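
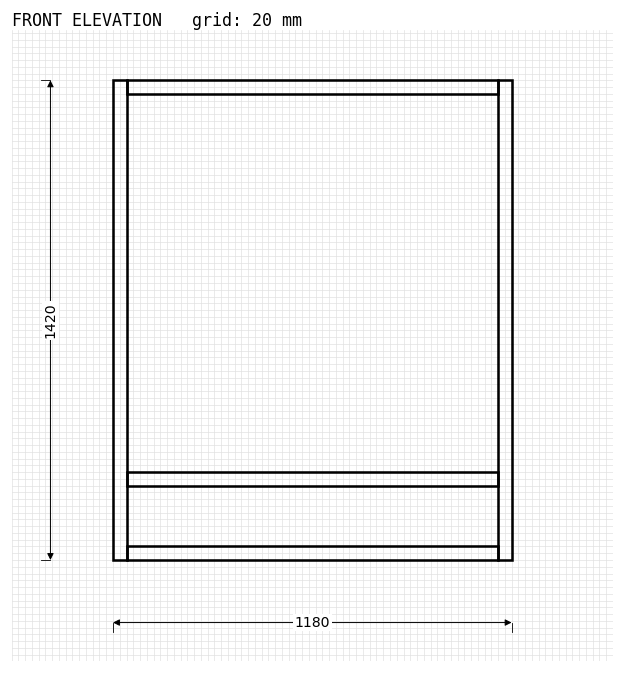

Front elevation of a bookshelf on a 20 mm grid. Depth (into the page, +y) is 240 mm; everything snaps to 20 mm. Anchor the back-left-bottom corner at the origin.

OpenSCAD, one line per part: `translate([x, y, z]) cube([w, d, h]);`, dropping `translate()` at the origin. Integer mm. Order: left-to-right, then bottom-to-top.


cube([40, 240, 1420]);
translate([40, 0, 0]) cube([1100, 240, 40]);
translate([40, 0, 220]) cube([1100, 240, 40]);
translate([40, 0, 1380]) cube([1100, 240, 40]);
translate([1140, 0, 0]) cube([40, 240, 1420]);


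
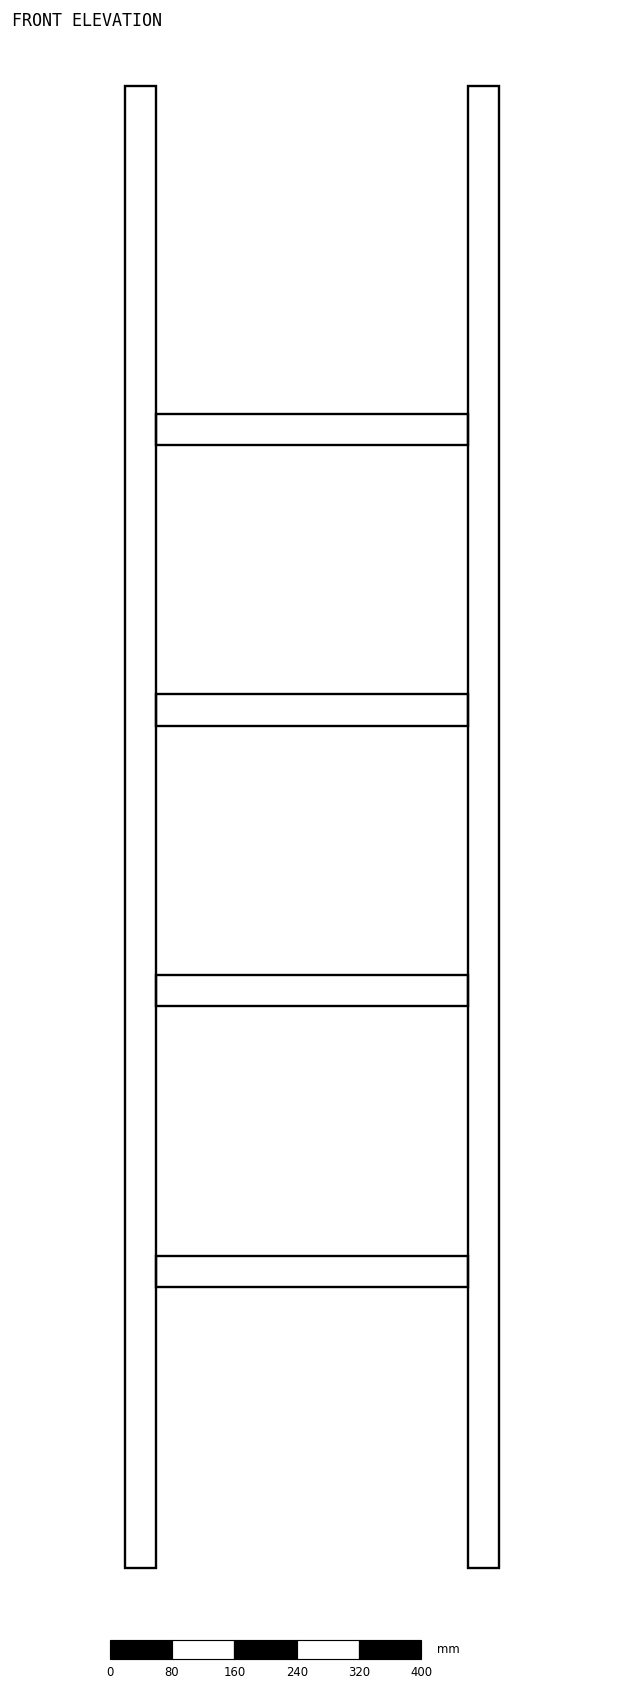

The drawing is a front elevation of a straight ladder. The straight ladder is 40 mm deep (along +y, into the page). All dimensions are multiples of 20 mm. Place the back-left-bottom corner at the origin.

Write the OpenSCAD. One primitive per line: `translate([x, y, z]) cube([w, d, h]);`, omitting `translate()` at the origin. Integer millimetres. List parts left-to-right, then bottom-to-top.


cube([40, 40, 1900]);
translate([40, 0, 360]) cube([400, 40, 40]);
translate([40, 0, 720]) cube([400, 40, 40]);
translate([40, 0, 1080]) cube([400, 40, 40]);
translate([40, 0, 1440]) cube([400, 40, 40]);
translate([440, 0, 0]) cube([40, 40, 1900]);


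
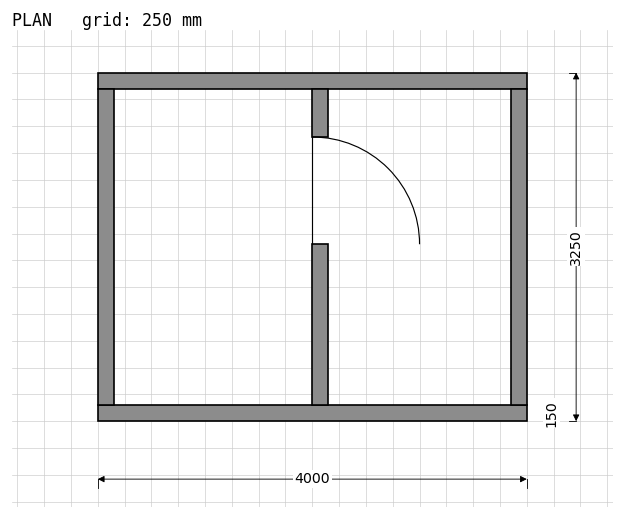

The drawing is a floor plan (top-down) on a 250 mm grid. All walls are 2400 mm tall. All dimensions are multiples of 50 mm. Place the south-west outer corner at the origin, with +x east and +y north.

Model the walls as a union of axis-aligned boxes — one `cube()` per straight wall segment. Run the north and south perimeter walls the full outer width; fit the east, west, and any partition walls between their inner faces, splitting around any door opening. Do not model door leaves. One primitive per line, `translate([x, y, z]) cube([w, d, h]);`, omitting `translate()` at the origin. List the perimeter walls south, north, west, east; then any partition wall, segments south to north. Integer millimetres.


cube([4000, 150, 2400]);
translate([0, 3100, 0]) cube([4000, 150, 2400]);
translate([0, 150, 0]) cube([150, 2950, 2400]);
translate([3850, 150, 0]) cube([150, 2950, 2400]);
translate([2000, 150, 0]) cube([150, 1500, 2400]);
translate([2000, 2650, 0]) cube([150, 450, 2400]);


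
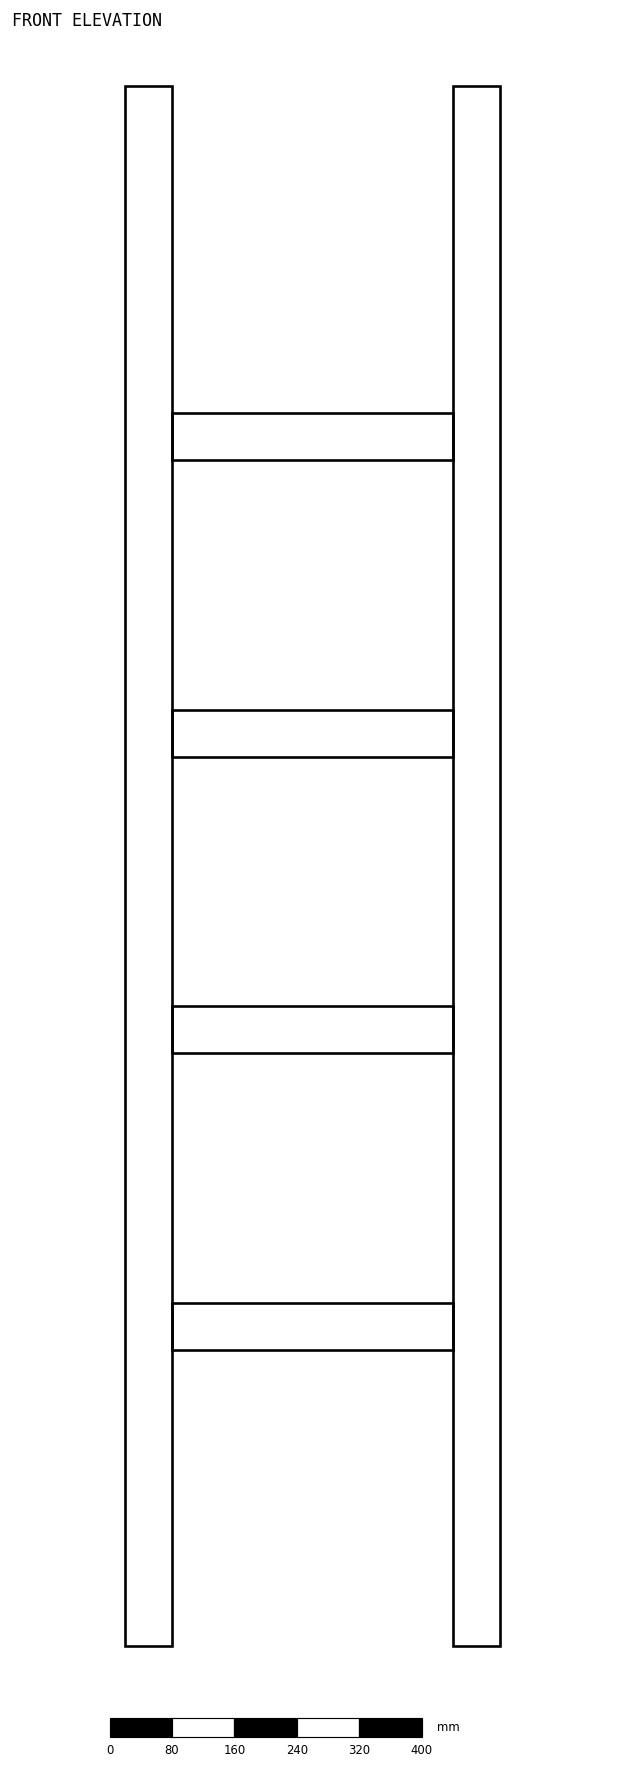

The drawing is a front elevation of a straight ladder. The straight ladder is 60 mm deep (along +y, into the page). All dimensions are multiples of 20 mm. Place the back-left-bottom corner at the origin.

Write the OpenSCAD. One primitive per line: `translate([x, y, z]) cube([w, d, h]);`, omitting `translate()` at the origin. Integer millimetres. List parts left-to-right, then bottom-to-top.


cube([60, 60, 2000]);
translate([60, 0, 380]) cube([360, 60, 60]);
translate([60, 0, 760]) cube([360, 60, 60]);
translate([60, 0, 1140]) cube([360, 60, 60]);
translate([60, 0, 1520]) cube([360, 60, 60]);
translate([420, 0, 0]) cube([60, 60, 2000]);


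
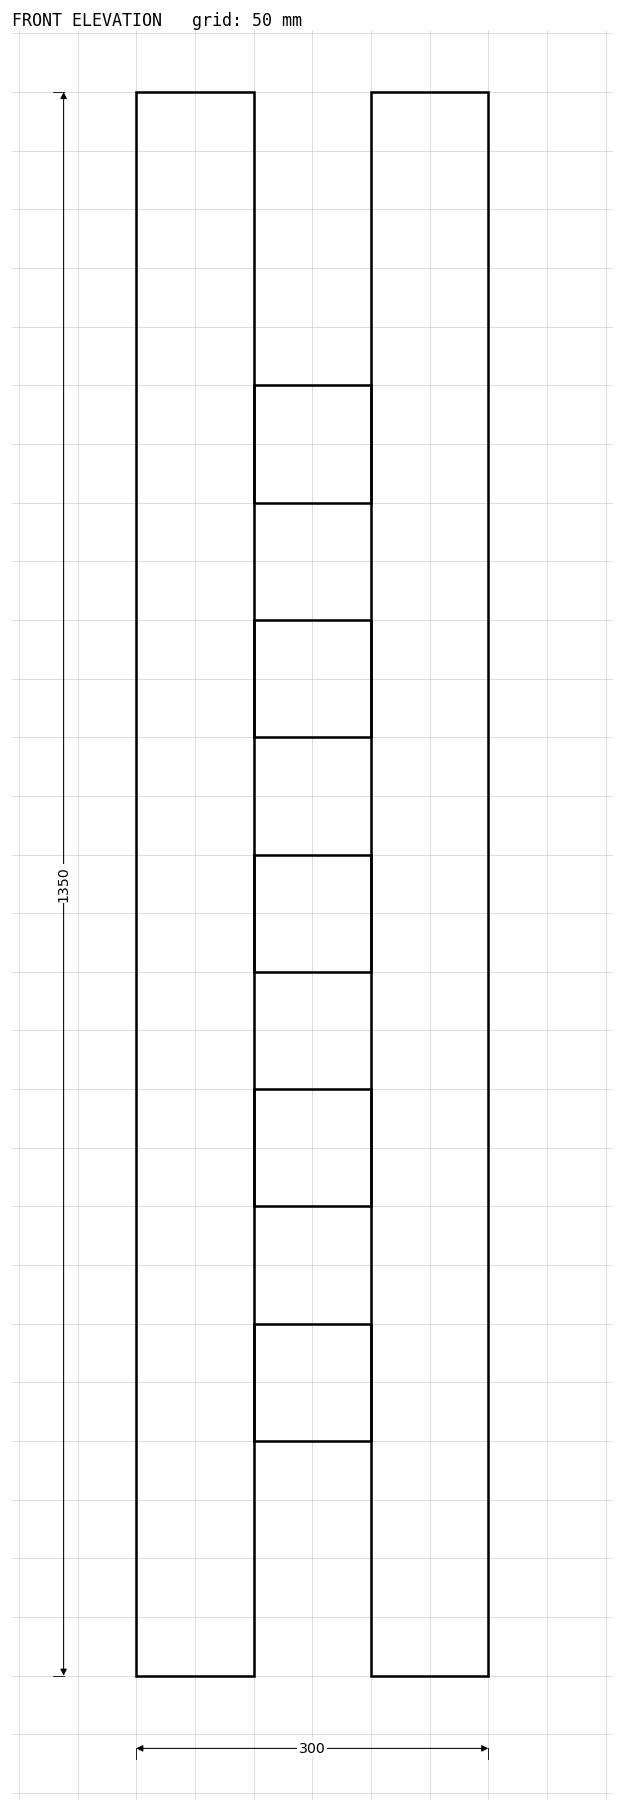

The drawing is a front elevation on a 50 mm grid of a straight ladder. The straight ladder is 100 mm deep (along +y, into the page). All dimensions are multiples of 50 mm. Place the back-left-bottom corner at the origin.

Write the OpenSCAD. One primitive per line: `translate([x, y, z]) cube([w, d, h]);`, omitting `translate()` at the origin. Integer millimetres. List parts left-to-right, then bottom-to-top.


cube([100, 100, 1350]);
translate([100, 0, 200]) cube([100, 100, 100]);
translate([100, 0, 400]) cube([100, 100, 100]);
translate([100, 0, 600]) cube([100, 100, 100]);
translate([100, 0, 800]) cube([100, 100, 100]);
translate([100, 0, 1000]) cube([100, 100, 100]);
translate([200, 0, 0]) cube([100, 100, 1350]);


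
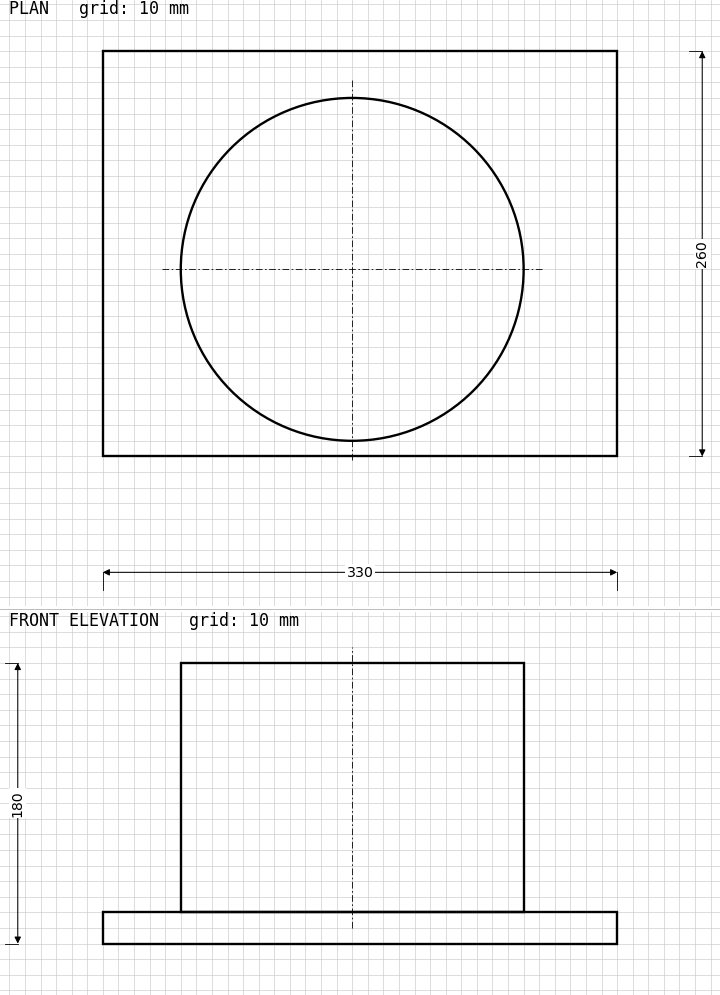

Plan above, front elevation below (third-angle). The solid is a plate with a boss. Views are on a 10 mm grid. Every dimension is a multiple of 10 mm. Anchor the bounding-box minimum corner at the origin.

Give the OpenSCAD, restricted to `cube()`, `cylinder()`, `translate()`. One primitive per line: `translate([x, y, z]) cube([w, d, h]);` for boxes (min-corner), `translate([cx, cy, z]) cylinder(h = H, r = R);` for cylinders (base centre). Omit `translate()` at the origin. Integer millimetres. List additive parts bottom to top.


cube([330, 260, 20]);
translate([160, 120, 20]) cylinder(h = 160, r = 110);


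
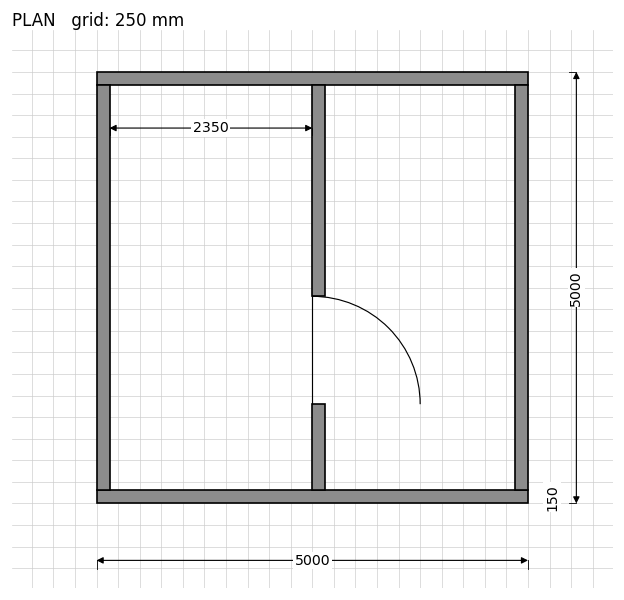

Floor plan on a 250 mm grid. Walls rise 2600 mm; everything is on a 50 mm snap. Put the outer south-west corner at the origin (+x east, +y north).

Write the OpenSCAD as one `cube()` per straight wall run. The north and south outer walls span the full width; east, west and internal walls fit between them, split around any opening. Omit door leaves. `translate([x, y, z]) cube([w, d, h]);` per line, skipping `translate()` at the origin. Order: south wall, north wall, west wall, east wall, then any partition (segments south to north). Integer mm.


cube([5000, 150, 2600]);
translate([0, 4850, 0]) cube([5000, 150, 2600]);
translate([0, 150, 0]) cube([150, 4700, 2600]);
translate([4850, 150, 0]) cube([150, 4700, 2600]);
translate([2500, 150, 0]) cube([150, 1000, 2600]);
translate([2500, 2400, 0]) cube([150, 2450, 2600]);


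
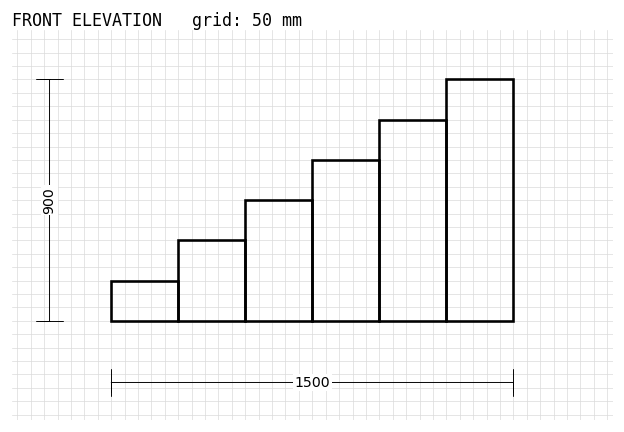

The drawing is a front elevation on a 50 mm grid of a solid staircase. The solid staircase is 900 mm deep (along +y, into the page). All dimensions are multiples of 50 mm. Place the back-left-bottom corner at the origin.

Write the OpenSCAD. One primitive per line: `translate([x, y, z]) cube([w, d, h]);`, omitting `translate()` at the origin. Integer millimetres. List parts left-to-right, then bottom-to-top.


cube([250, 900, 150]);
translate([250, 0, 0]) cube([250, 900, 300]);
translate([500, 0, 0]) cube([250, 900, 450]);
translate([750, 0, 0]) cube([250, 900, 600]);
translate([1000, 0, 0]) cube([250, 900, 750]);
translate([1250, 0, 0]) cube([250, 900, 900]);


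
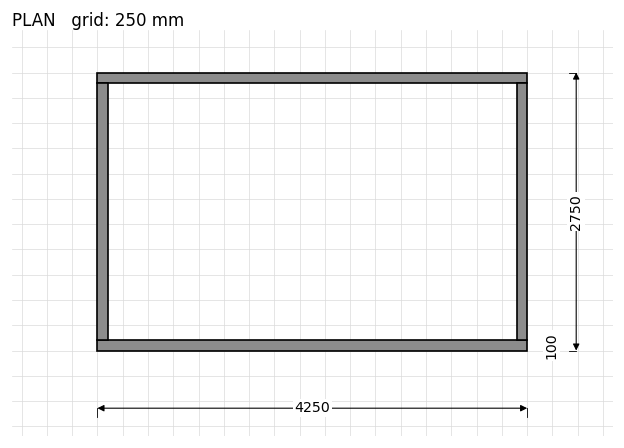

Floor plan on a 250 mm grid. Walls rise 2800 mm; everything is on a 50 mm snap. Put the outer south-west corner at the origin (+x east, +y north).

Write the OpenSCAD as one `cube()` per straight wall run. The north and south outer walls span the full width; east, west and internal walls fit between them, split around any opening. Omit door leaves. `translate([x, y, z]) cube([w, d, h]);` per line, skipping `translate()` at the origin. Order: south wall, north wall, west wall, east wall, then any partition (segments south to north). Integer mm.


cube([4250, 100, 2800]);
translate([0, 2650, 0]) cube([4250, 100, 2800]);
translate([0, 100, 0]) cube([100, 2550, 2800]);
translate([4150, 100, 0]) cube([100, 2550, 2800]);


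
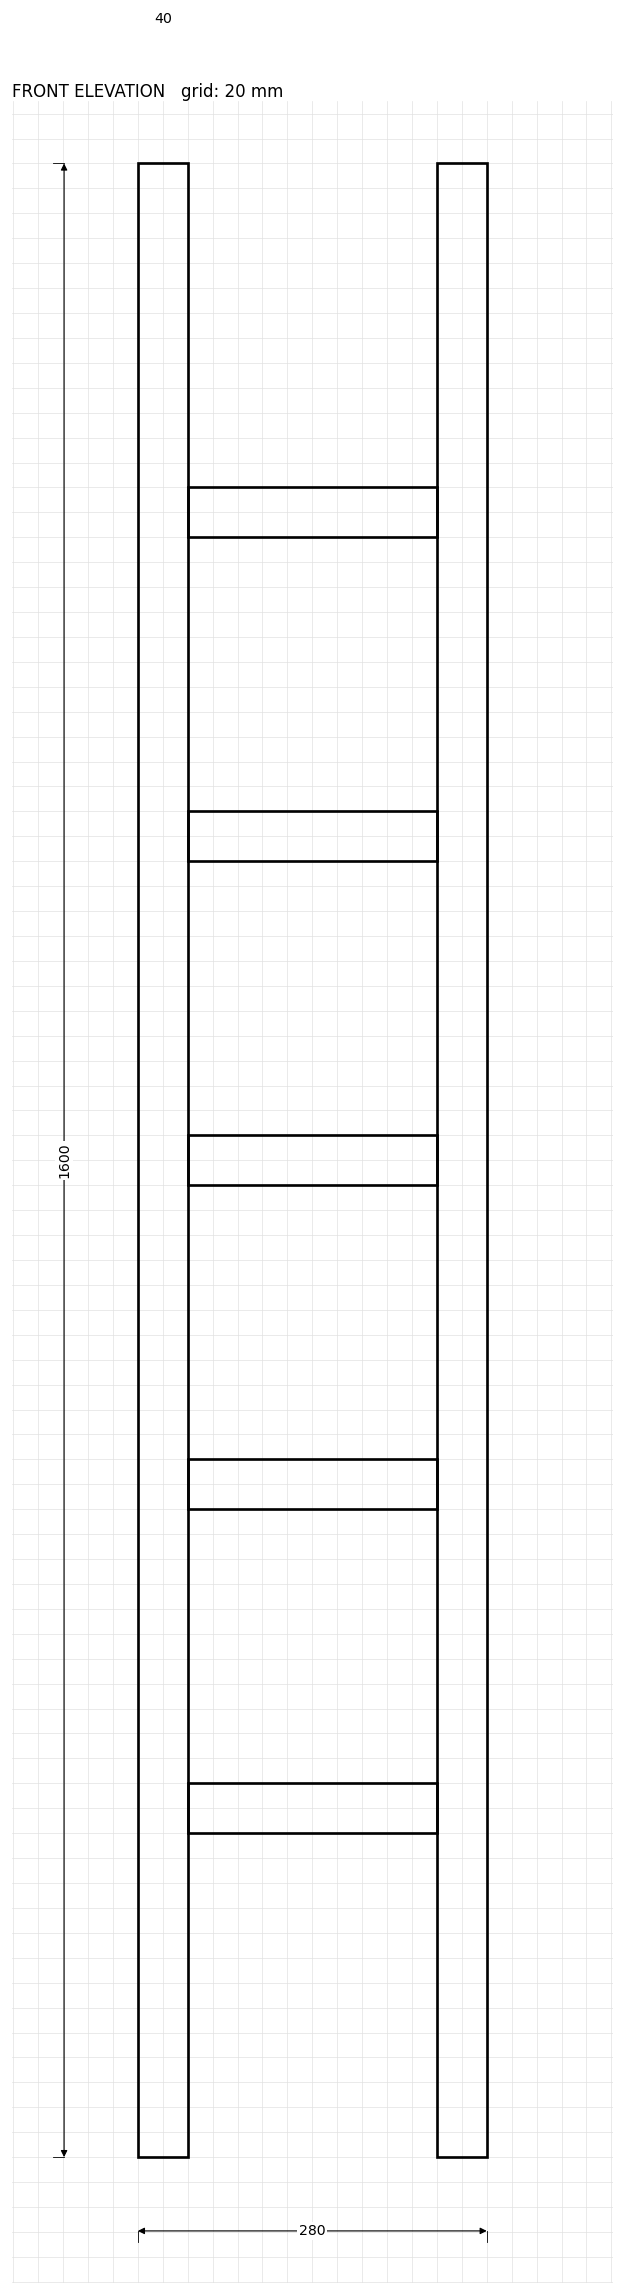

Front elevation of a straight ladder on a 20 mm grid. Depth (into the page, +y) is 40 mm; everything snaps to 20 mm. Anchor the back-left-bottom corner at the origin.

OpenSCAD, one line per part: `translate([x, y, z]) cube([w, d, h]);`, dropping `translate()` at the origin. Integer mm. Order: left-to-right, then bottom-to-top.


cube([40, 40, 1600]);
translate([40, 0, 260]) cube([200, 40, 40]);
translate([40, 0, 520]) cube([200, 40, 40]);
translate([40, 0, 780]) cube([200, 40, 40]);
translate([40, 0, 1040]) cube([200, 40, 40]);
translate([40, 0, 1300]) cube([200, 40, 40]);
translate([240, 0, 0]) cube([40, 40, 1600]);


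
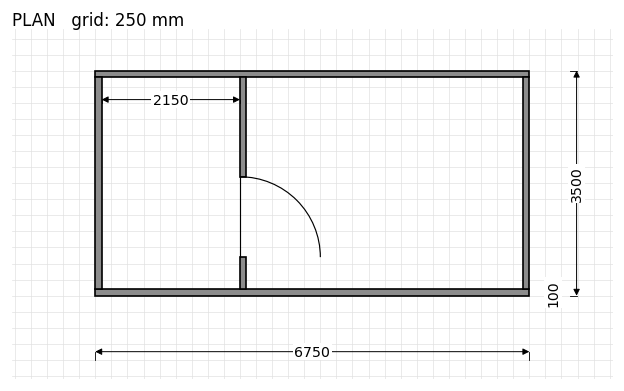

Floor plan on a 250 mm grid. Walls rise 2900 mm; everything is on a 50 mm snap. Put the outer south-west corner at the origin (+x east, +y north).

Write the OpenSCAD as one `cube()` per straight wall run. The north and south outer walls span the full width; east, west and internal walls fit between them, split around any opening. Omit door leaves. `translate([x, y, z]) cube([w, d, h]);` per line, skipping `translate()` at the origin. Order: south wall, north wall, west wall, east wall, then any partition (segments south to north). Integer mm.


cube([6750, 100, 2900]);
translate([0, 3400, 0]) cube([6750, 100, 2900]);
translate([0, 100, 0]) cube([100, 3300, 2900]);
translate([6650, 100, 0]) cube([100, 3300, 2900]);
translate([2250, 100, 0]) cube([100, 500, 2900]);
translate([2250, 1850, 0]) cube([100, 1550, 2900]);


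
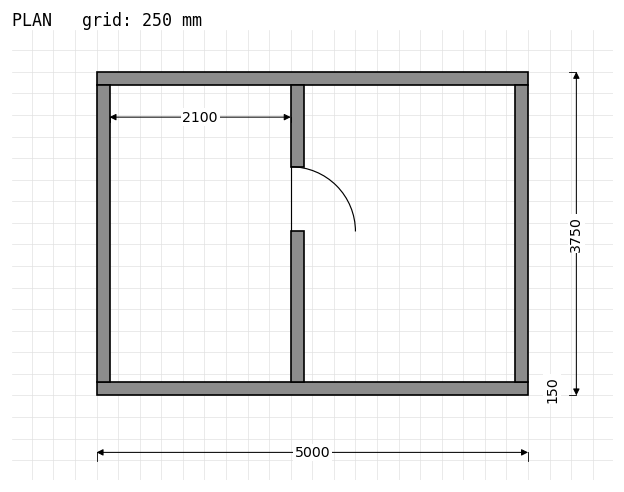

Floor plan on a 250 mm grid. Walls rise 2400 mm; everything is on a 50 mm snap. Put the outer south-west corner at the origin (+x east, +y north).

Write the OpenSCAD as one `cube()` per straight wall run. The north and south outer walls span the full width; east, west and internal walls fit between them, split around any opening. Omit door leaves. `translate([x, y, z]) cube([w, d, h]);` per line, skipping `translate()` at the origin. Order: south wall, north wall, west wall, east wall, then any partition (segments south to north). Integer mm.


cube([5000, 150, 2400]);
translate([0, 3600, 0]) cube([5000, 150, 2400]);
translate([0, 150, 0]) cube([150, 3450, 2400]);
translate([4850, 150, 0]) cube([150, 3450, 2400]);
translate([2250, 150, 0]) cube([150, 1750, 2400]);
translate([2250, 2650, 0]) cube([150, 950, 2400]);


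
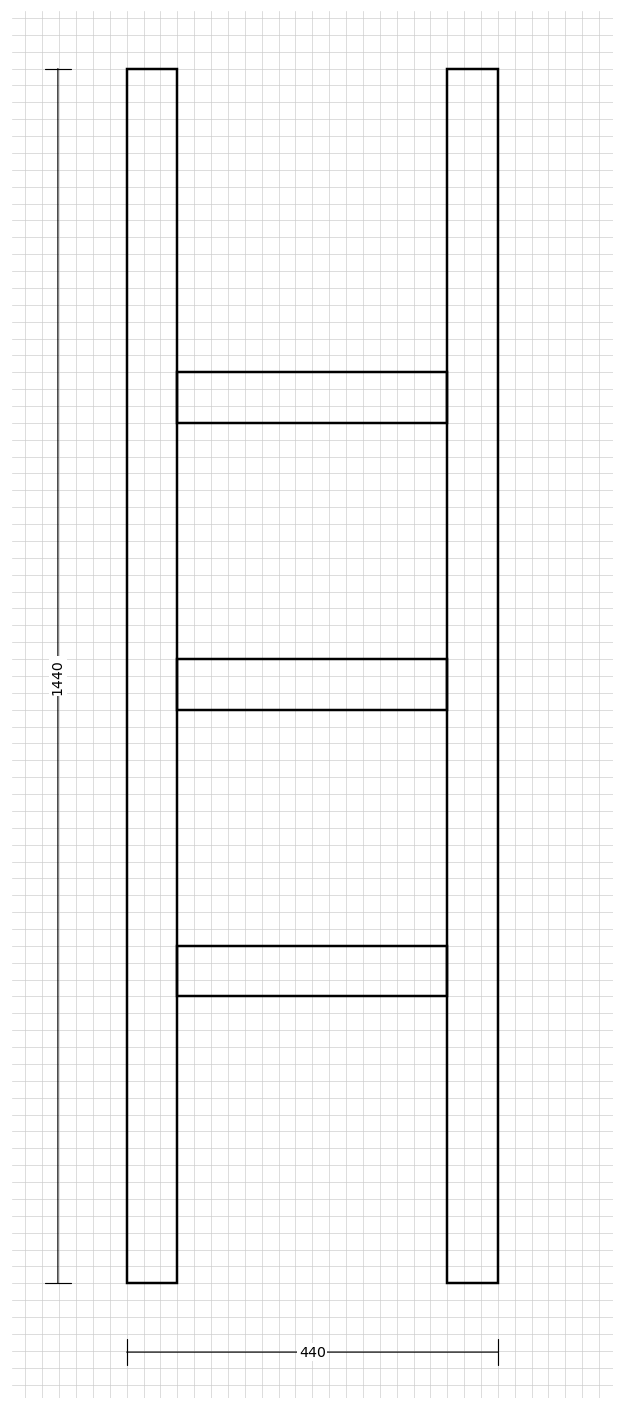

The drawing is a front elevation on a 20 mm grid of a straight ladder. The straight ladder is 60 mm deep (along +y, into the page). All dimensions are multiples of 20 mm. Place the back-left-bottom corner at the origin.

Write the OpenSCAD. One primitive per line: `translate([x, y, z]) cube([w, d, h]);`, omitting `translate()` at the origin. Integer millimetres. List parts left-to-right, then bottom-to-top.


cube([60, 60, 1440]);
translate([60, 0, 340]) cube([320, 60, 60]);
translate([60, 0, 680]) cube([320, 60, 60]);
translate([60, 0, 1020]) cube([320, 60, 60]);
translate([380, 0, 0]) cube([60, 60, 1440]);


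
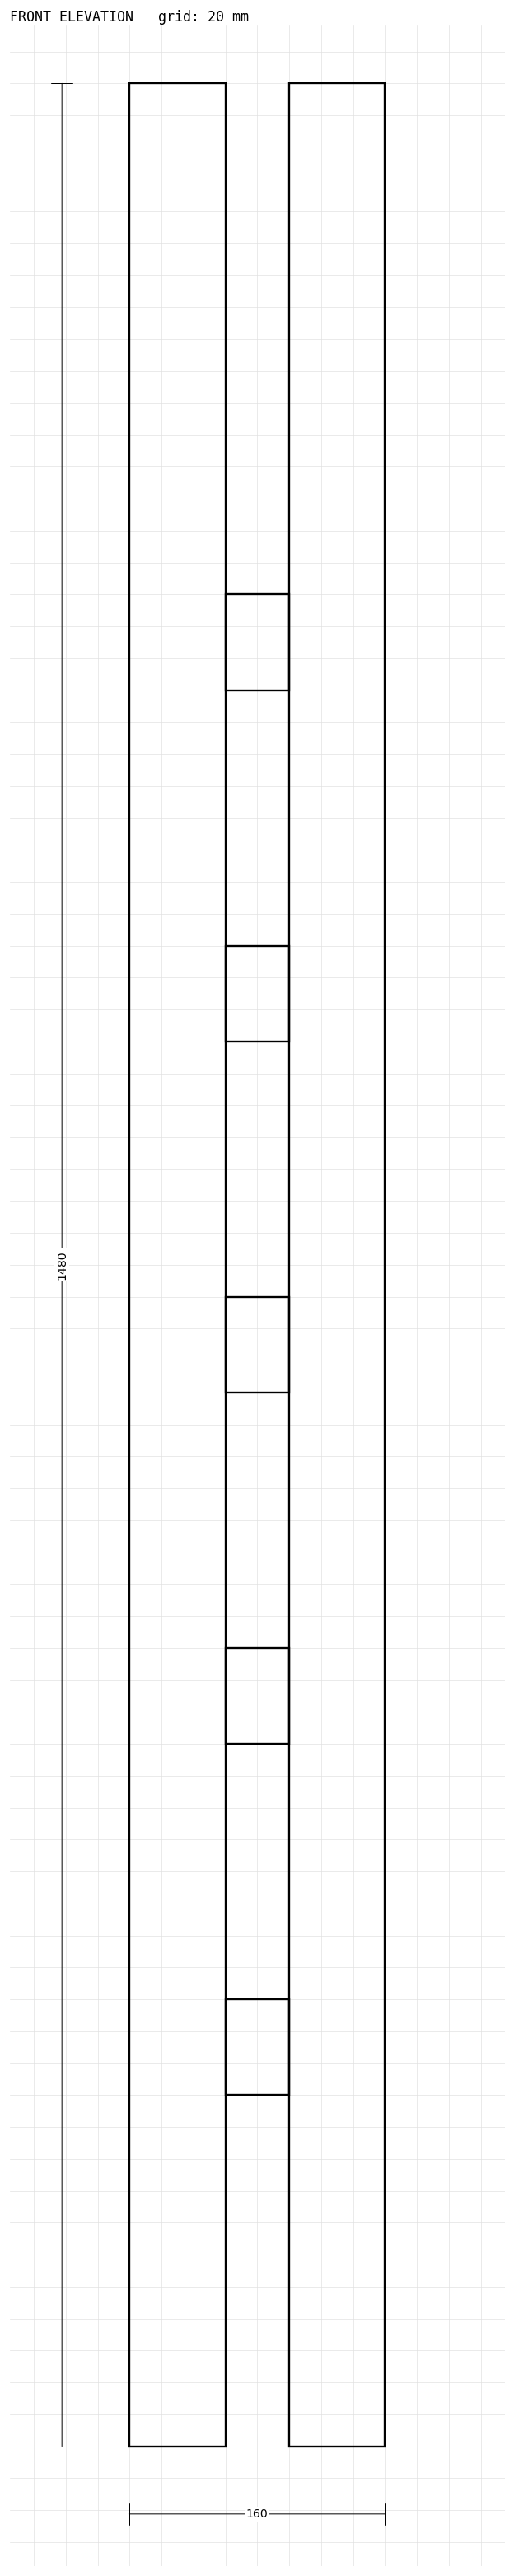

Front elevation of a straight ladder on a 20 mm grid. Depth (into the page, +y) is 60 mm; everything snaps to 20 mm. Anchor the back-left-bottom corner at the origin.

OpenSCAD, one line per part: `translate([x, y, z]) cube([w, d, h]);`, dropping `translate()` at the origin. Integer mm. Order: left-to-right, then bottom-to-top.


cube([60, 60, 1480]);
translate([60, 0, 220]) cube([40, 60, 60]);
translate([60, 0, 440]) cube([40, 60, 60]);
translate([60, 0, 660]) cube([40, 60, 60]);
translate([60, 0, 880]) cube([40, 60, 60]);
translate([60, 0, 1100]) cube([40, 60, 60]);
translate([100, 0, 0]) cube([60, 60, 1480]);


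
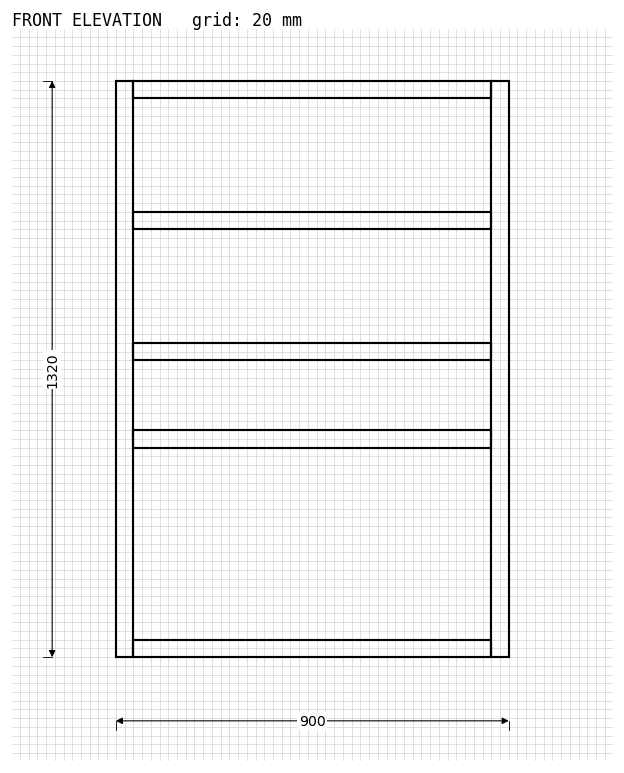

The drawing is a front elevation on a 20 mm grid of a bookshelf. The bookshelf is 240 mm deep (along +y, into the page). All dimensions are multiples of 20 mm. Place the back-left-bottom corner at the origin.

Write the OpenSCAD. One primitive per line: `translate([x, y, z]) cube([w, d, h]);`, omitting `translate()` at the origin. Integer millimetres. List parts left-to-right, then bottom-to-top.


cube([40, 240, 1320]);
translate([40, 0, 0]) cube([820, 240, 40]);
translate([40, 0, 480]) cube([820, 240, 40]);
translate([40, 0, 680]) cube([820, 240, 40]);
translate([40, 0, 980]) cube([820, 240, 40]);
translate([40, 0, 1280]) cube([820, 240, 40]);
translate([860, 0, 0]) cube([40, 240, 1320]);


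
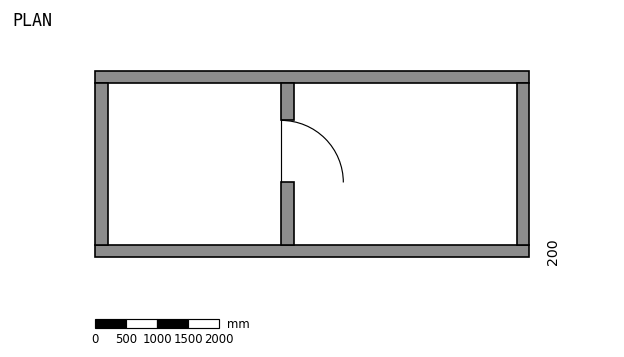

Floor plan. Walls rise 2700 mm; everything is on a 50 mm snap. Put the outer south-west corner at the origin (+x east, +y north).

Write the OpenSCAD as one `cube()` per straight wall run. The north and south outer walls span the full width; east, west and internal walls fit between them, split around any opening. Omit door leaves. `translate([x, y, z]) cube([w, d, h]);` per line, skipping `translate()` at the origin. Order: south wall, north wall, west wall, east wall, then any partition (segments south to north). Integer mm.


cube([7000, 200, 2700]);
translate([0, 2800, 0]) cube([7000, 200, 2700]);
translate([0, 200, 0]) cube([200, 2600, 2700]);
translate([6800, 200, 0]) cube([200, 2600, 2700]);
translate([3000, 200, 0]) cube([200, 1000, 2700]);
translate([3000, 2200, 0]) cube([200, 600, 2700]);


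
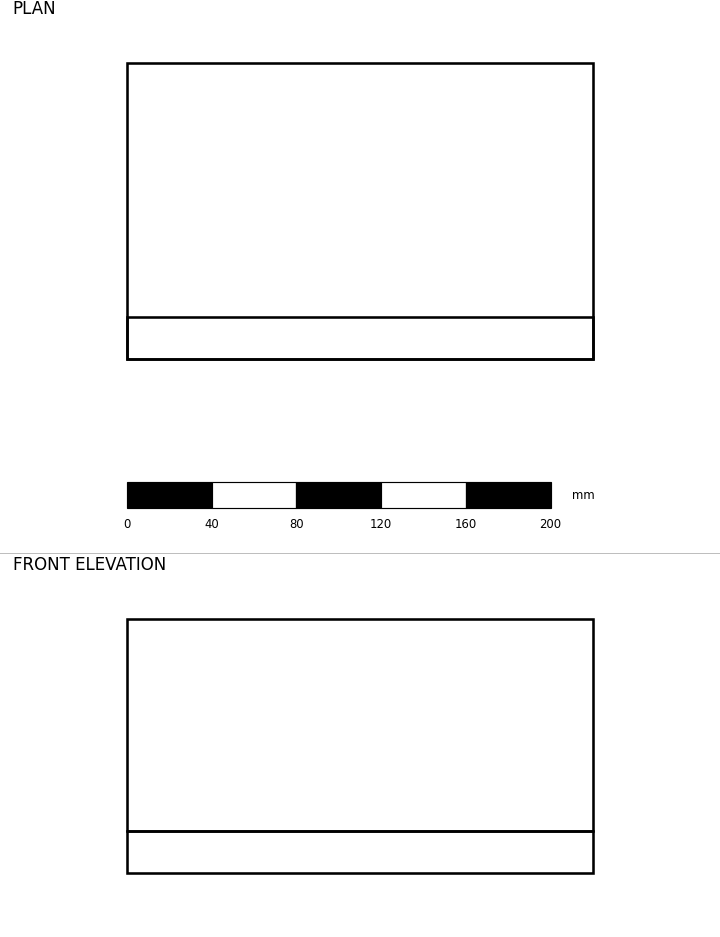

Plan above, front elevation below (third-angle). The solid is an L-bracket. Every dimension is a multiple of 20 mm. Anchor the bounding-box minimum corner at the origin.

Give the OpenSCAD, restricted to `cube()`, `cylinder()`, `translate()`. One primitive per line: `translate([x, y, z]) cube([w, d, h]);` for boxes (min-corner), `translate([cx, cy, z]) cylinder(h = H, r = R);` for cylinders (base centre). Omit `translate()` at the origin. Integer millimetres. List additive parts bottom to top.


cube([220, 140, 20]);
translate([0, 0, 20]) cube([220, 20, 100]);


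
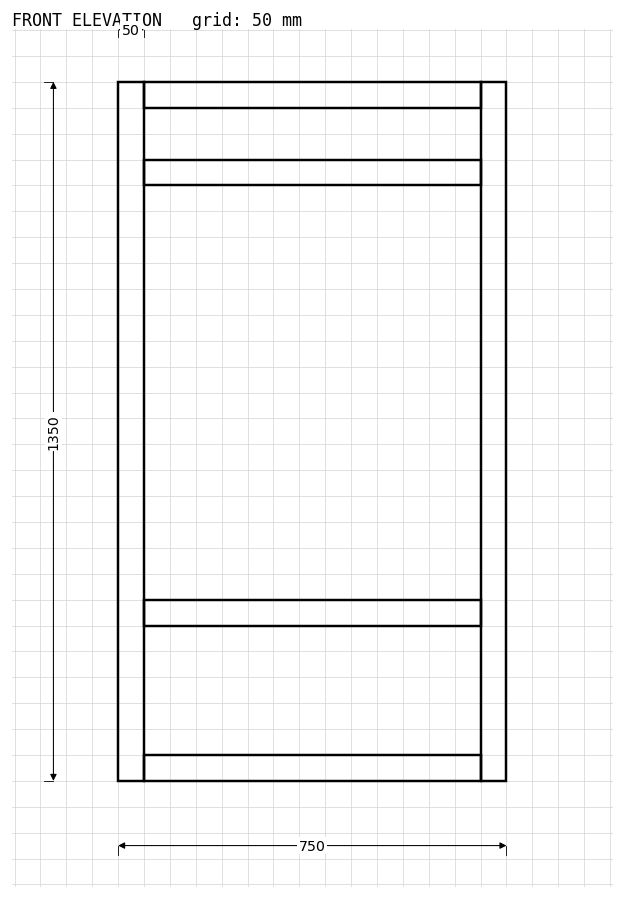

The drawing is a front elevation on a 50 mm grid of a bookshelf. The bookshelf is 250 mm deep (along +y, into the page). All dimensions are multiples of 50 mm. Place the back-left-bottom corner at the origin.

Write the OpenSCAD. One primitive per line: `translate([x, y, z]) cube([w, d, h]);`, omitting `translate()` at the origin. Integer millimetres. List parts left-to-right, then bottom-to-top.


cube([50, 250, 1350]);
translate([50, 0, 0]) cube([650, 250, 50]);
translate([50, 0, 300]) cube([650, 250, 50]);
translate([50, 0, 1150]) cube([650, 250, 50]);
translate([50, 0, 1300]) cube([650, 250, 50]);
translate([700, 0, 0]) cube([50, 250, 1350]);


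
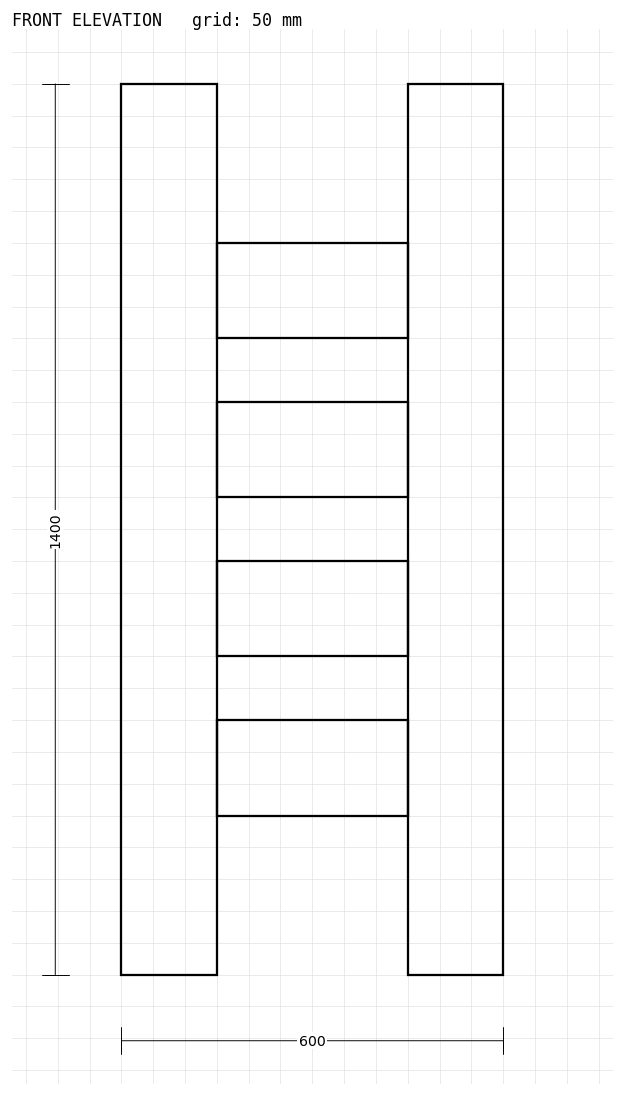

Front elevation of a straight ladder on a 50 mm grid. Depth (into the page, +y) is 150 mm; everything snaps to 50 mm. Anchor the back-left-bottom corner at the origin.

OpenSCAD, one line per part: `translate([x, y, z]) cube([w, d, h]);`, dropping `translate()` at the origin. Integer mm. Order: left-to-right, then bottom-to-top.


cube([150, 150, 1400]);
translate([150, 0, 250]) cube([300, 150, 150]);
translate([150, 0, 500]) cube([300, 150, 150]);
translate([150, 0, 750]) cube([300, 150, 150]);
translate([150, 0, 1000]) cube([300, 150, 150]);
translate([450, 0, 0]) cube([150, 150, 1400]);


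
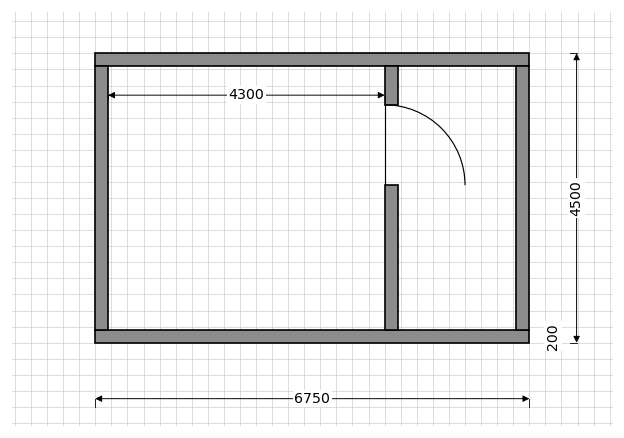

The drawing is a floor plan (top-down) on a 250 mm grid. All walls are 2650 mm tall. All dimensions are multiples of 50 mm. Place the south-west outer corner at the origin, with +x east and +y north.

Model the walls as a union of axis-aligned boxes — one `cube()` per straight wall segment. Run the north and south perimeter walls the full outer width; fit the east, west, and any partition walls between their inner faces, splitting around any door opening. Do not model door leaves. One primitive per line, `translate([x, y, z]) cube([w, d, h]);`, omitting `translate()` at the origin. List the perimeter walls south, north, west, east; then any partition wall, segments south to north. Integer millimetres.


cube([6750, 200, 2650]);
translate([0, 4300, 0]) cube([6750, 200, 2650]);
translate([0, 200, 0]) cube([200, 4100, 2650]);
translate([6550, 200, 0]) cube([200, 4100, 2650]);
translate([4500, 200, 0]) cube([200, 2250, 2650]);
translate([4500, 3700, 0]) cube([200, 600, 2650]);


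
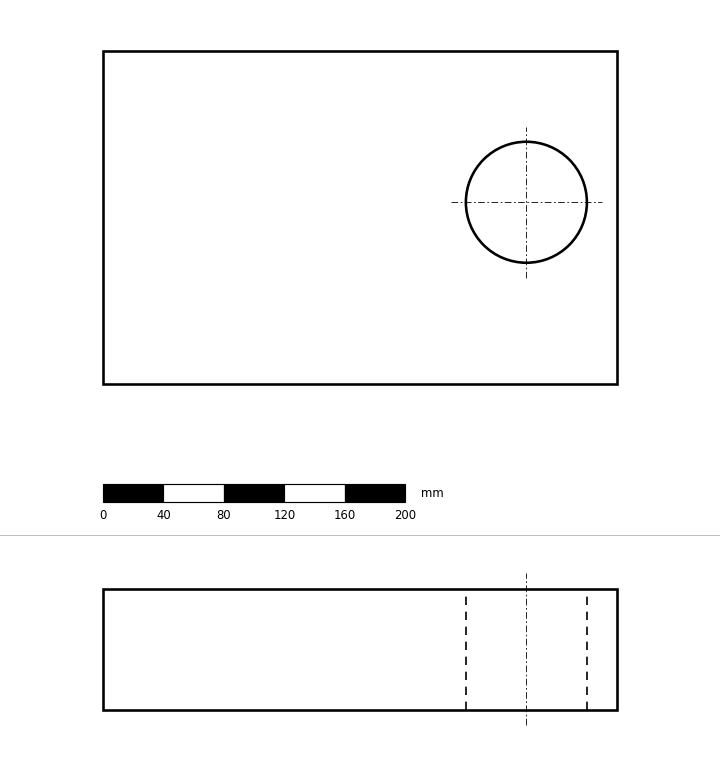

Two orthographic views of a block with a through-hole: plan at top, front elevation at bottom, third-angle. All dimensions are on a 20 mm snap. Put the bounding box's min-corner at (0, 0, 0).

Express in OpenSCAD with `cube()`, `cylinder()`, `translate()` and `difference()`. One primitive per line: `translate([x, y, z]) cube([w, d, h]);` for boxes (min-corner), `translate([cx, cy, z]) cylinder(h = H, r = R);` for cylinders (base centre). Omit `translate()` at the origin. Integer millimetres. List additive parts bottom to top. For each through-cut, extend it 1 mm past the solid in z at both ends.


difference() {
  cube([340, 220, 80]);
  translate([280, 120, -1]) cylinder(h = 82, r = 40);
}


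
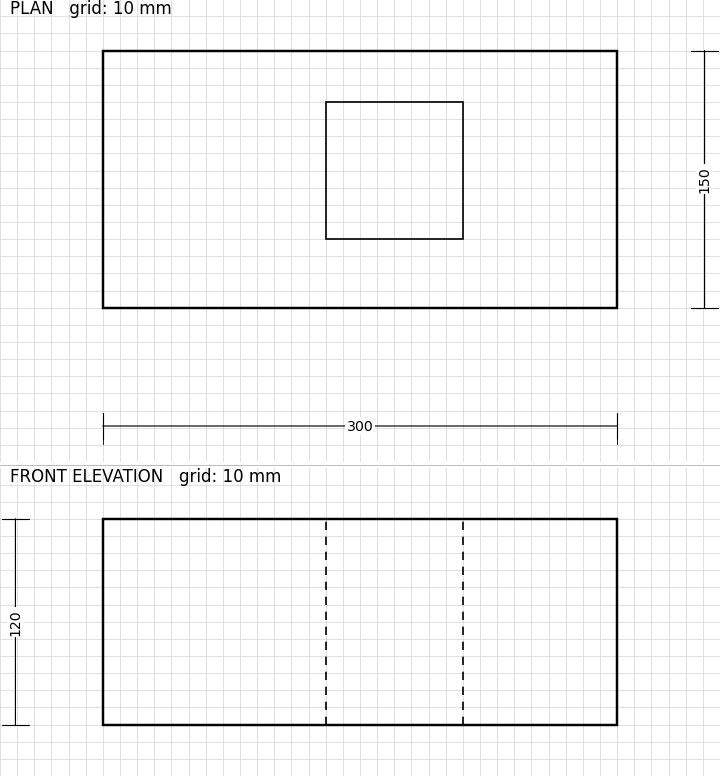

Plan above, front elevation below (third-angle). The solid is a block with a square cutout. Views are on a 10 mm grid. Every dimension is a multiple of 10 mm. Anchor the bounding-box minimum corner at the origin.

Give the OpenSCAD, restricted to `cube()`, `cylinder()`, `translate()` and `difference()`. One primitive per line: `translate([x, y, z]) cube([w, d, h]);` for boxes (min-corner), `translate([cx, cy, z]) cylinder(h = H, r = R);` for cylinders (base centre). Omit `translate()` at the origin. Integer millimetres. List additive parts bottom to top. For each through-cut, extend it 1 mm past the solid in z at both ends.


difference() {
  cube([300, 150, 120]);
  translate([130, 40, -1]) cube([80, 80, 122]);
}


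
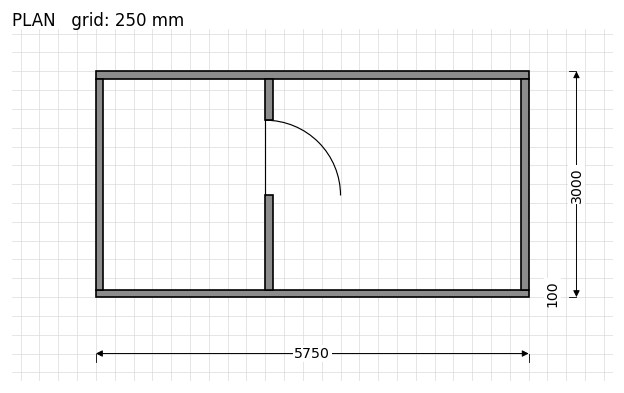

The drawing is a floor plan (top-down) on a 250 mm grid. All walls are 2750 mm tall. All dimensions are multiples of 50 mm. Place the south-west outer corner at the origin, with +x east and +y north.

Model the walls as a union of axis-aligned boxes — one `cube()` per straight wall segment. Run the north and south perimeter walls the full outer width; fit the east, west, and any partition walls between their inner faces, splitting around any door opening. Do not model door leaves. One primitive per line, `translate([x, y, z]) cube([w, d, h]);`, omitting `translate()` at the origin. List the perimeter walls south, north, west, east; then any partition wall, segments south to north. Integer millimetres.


cube([5750, 100, 2750]);
translate([0, 2900, 0]) cube([5750, 100, 2750]);
translate([0, 100, 0]) cube([100, 2800, 2750]);
translate([5650, 100, 0]) cube([100, 2800, 2750]);
translate([2250, 100, 0]) cube([100, 1250, 2750]);
translate([2250, 2350, 0]) cube([100, 550, 2750]);


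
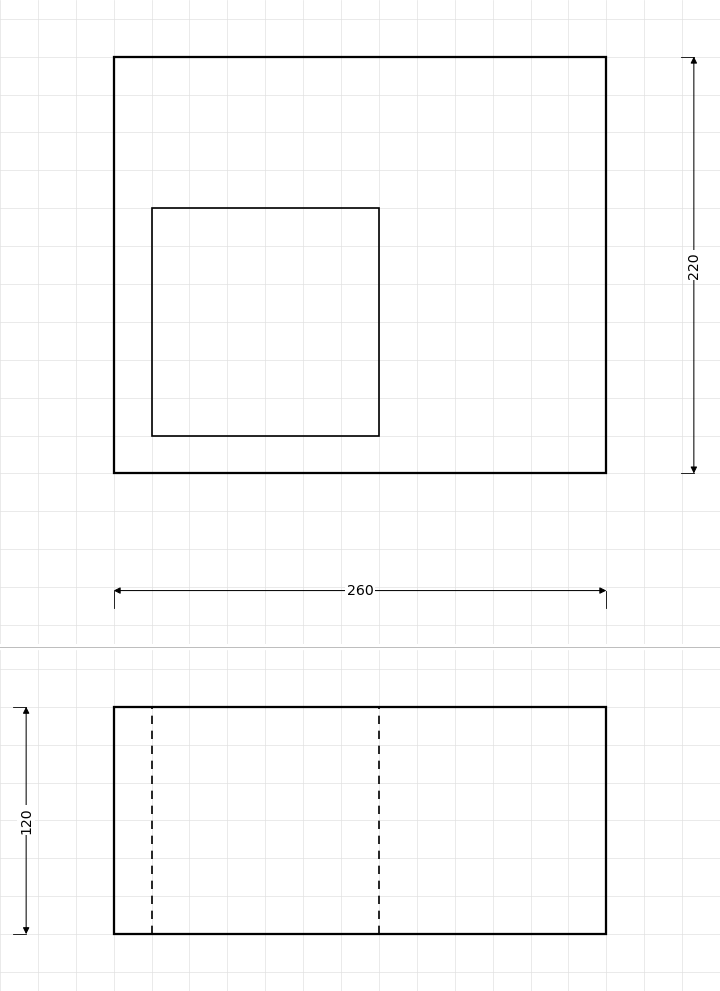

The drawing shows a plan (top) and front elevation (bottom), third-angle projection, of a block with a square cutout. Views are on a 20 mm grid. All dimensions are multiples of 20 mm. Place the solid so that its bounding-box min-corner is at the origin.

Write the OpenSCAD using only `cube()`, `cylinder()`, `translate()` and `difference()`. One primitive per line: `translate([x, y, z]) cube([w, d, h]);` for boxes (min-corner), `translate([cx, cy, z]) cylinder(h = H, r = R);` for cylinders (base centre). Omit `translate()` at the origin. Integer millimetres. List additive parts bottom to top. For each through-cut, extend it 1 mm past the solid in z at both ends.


difference() {
  cube([260, 220, 120]);
  translate([20, 20, -1]) cube([120, 120, 122]);
}


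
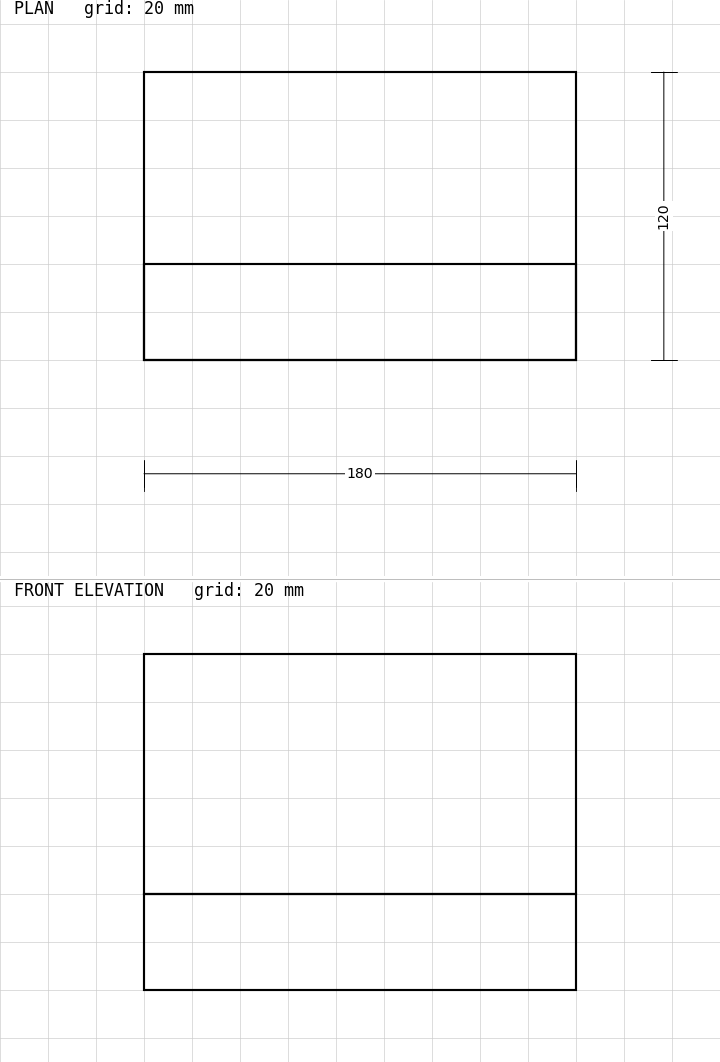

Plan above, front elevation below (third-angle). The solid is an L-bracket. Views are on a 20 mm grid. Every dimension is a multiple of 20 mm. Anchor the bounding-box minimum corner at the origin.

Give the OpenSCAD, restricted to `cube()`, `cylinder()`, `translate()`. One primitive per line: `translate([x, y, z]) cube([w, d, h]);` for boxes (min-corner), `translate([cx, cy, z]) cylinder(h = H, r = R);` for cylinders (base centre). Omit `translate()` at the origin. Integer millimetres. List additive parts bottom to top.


cube([180, 120, 40]);
translate([0, 0, 40]) cube([180, 40, 100]);


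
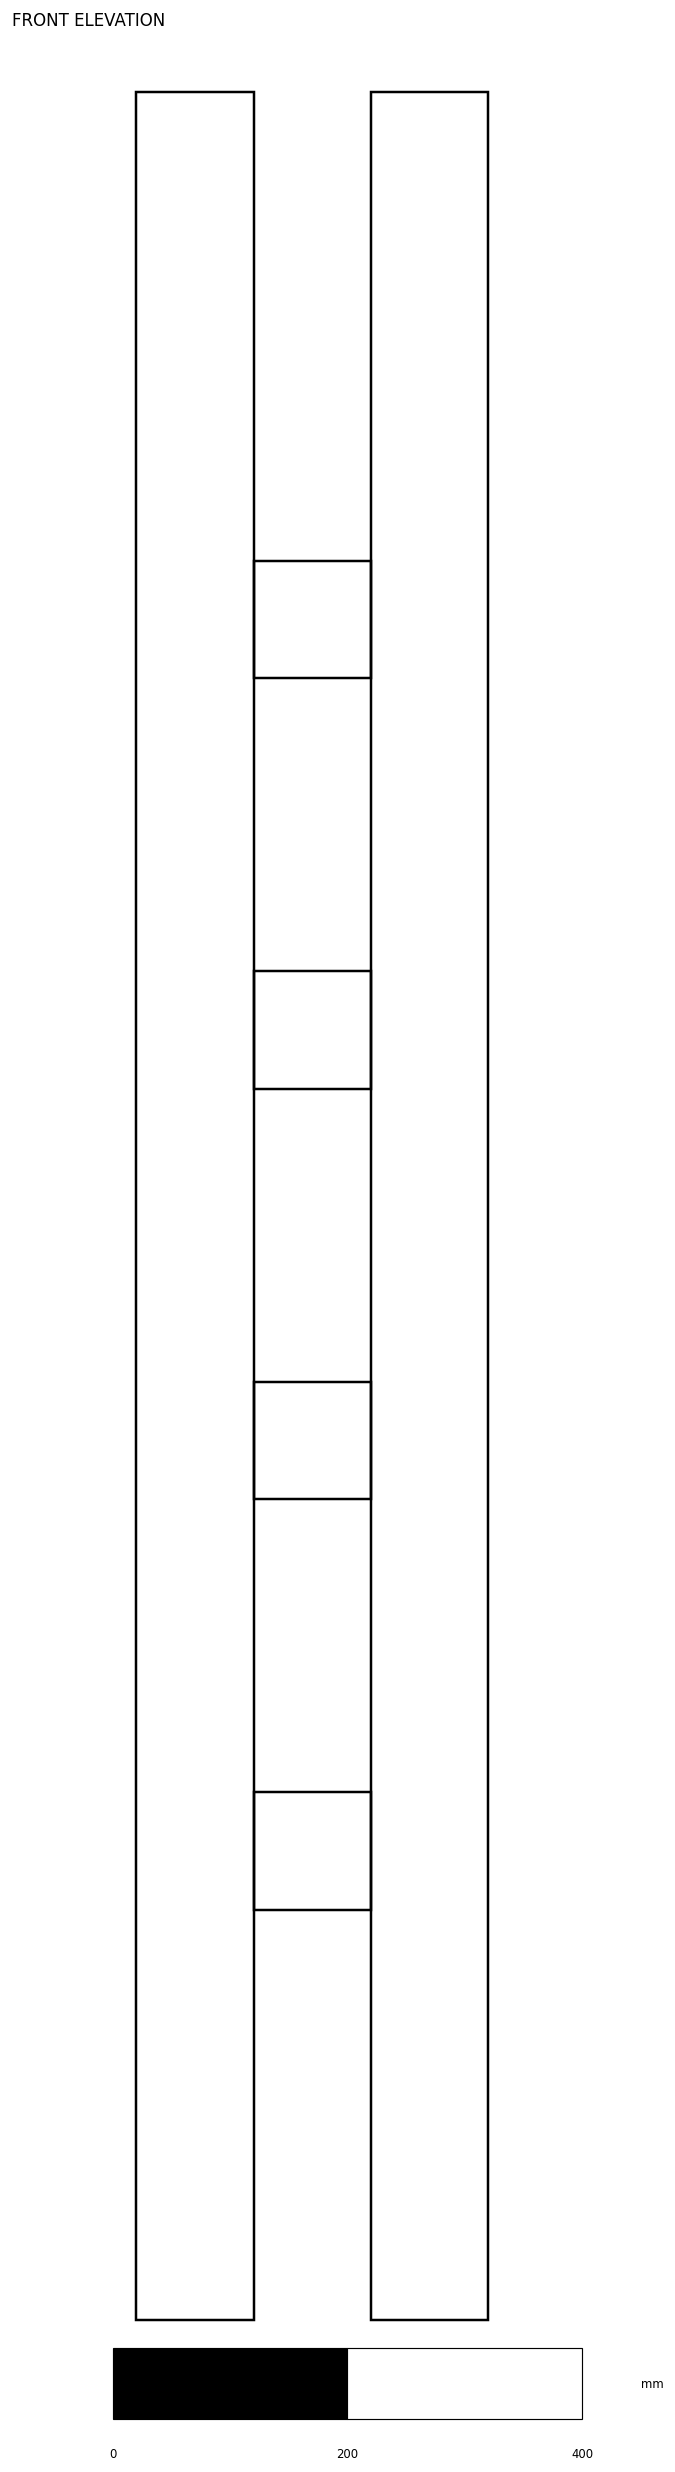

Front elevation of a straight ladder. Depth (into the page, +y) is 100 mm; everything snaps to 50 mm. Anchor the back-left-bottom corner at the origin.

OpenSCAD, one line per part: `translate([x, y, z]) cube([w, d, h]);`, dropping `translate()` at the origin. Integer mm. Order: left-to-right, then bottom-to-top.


cube([100, 100, 1900]);
translate([100, 0, 350]) cube([100, 100, 100]);
translate([100, 0, 700]) cube([100, 100, 100]);
translate([100, 0, 1050]) cube([100, 100, 100]);
translate([100, 0, 1400]) cube([100, 100, 100]);
translate([200, 0, 0]) cube([100, 100, 1900]);


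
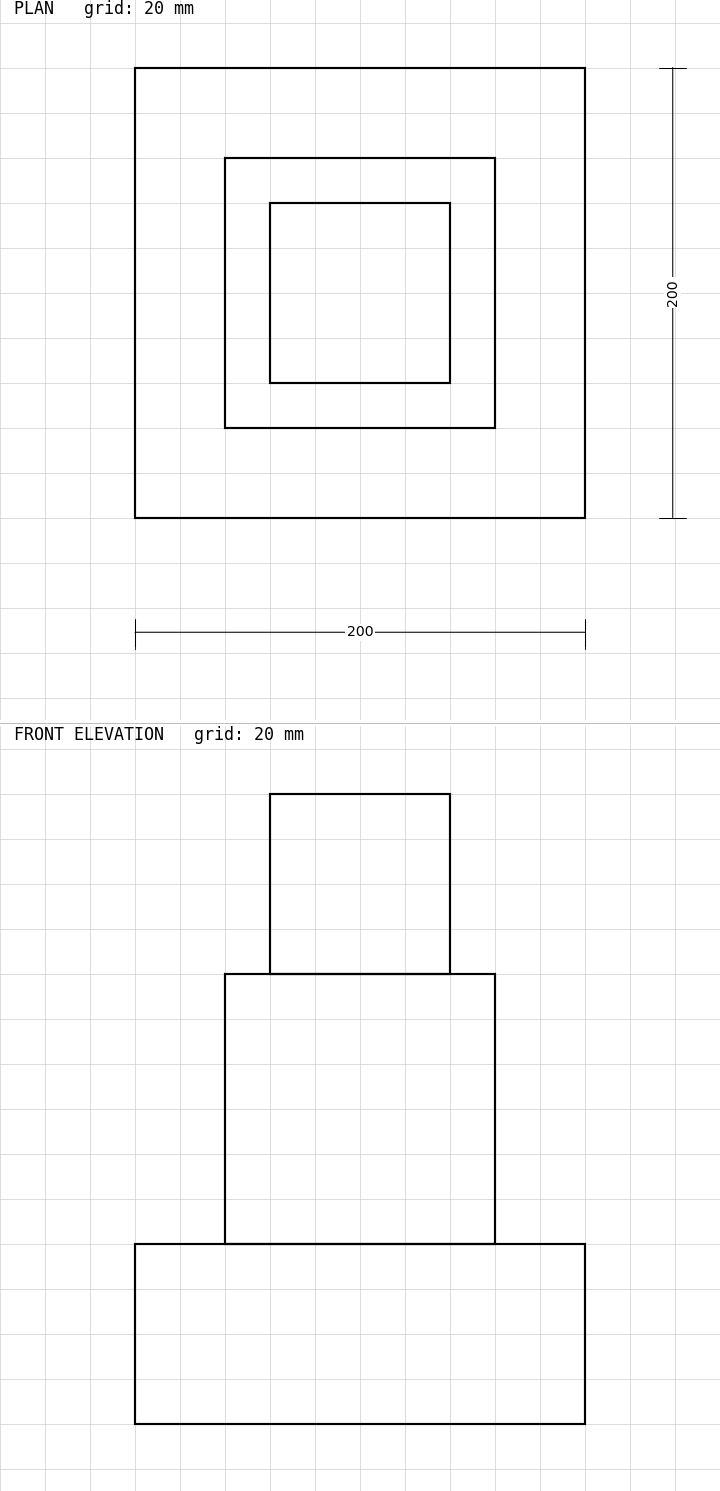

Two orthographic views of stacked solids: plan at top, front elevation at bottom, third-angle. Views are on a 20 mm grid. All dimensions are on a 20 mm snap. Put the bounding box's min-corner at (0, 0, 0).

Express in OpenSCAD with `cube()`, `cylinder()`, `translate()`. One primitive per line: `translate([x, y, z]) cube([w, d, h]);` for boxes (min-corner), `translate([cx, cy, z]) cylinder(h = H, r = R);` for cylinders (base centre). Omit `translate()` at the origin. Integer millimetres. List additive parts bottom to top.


cube([200, 200, 80]);
translate([40, 40, 80]) cube([120, 120, 120]);
translate([60, 60, 200]) cube([80, 80, 80]);


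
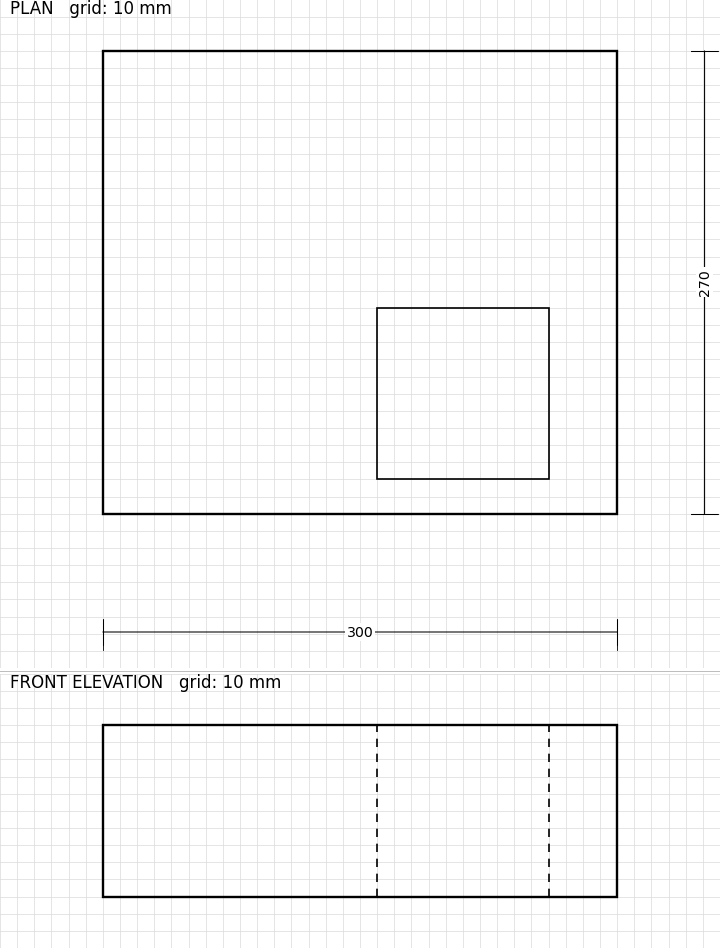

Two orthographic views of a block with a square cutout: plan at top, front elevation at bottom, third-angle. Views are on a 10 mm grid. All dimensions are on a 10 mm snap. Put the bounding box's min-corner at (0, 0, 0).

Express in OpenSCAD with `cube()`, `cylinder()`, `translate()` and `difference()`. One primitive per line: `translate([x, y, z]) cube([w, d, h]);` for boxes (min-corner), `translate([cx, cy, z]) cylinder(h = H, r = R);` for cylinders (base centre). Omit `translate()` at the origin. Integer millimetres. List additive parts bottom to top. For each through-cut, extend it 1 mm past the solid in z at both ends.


difference() {
  cube([300, 270, 100]);
  translate([160, 20, -1]) cube([100, 100, 102]);
}


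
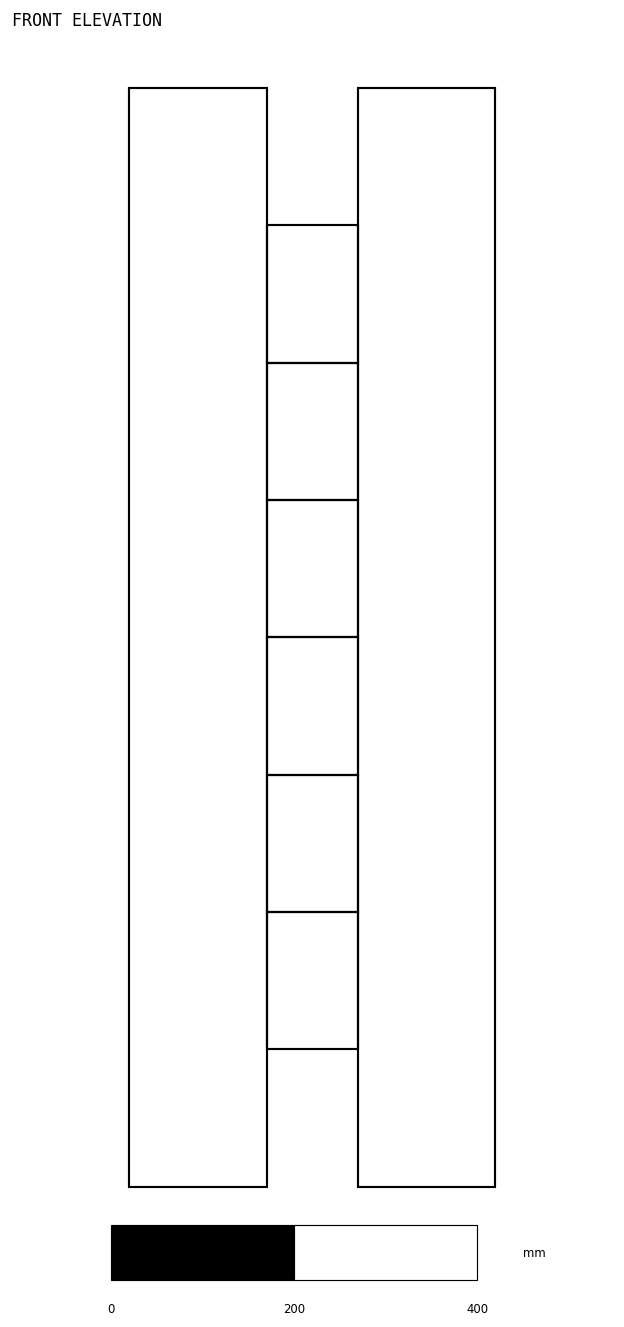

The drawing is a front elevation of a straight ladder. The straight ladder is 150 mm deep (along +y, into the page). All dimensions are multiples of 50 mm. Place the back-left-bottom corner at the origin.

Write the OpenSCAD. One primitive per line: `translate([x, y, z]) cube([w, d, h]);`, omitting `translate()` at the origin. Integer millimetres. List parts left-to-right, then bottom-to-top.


cube([150, 150, 1200]);
translate([150, 0, 150]) cube([100, 150, 150]);
translate([150, 0, 300]) cube([100, 150, 150]);
translate([150, 0, 450]) cube([100, 150, 150]);
translate([150, 0, 600]) cube([100, 150, 150]);
translate([150, 0, 750]) cube([100, 150, 150]);
translate([150, 0, 900]) cube([100, 150, 150]);
translate([250, 0, 0]) cube([150, 150, 1200]);


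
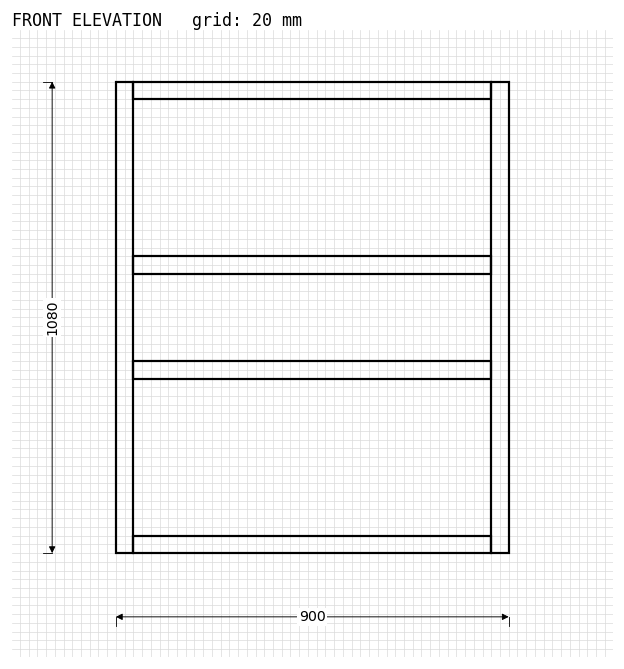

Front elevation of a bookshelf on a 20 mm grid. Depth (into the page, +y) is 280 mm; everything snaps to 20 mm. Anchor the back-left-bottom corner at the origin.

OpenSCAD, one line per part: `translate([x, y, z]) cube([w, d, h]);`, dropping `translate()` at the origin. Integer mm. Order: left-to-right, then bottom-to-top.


cube([40, 280, 1080]);
translate([40, 0, 0]) cube([820, 280, 40]);
translate([40, 0, 400]) cube([820, 280, 40]);
translate([40, 0, 640]) cube([820, 280, 40]);
translate([40, 0, 1040]) cube([820, 280, 40]);
translate([860, 0, 0]) cube([40, 280, 1080]);


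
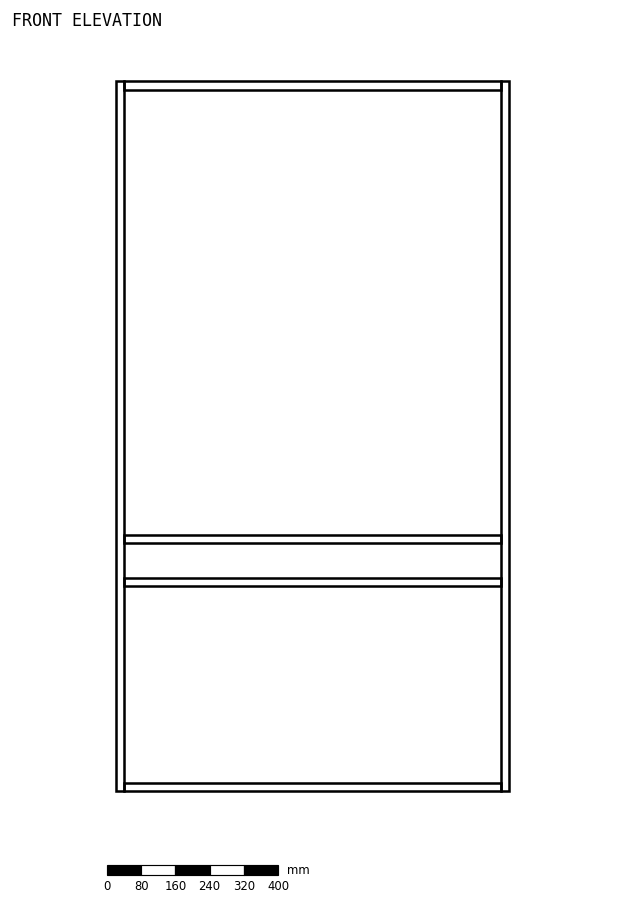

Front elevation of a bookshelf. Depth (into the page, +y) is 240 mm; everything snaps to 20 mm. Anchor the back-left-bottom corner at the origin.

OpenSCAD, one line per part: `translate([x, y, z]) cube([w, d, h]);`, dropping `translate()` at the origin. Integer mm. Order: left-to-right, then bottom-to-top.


cube([20, 240, 1660]);
translate([20, 0, 0]) cube([880, 240, 20]);
translate([20, 0, 480]) cube([880, 240, 20]);
translate([20, 0, 580]) cube([880, 240, 20]);
translate([20, 0, 1640]) cube([880, 240, 20]);
translate([900, 0, 0]) cube([20, 240, 1660]);


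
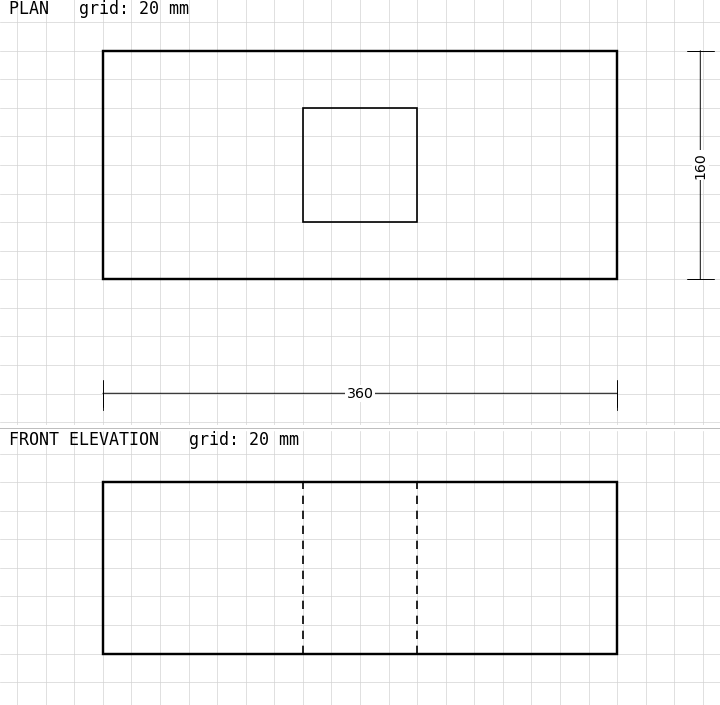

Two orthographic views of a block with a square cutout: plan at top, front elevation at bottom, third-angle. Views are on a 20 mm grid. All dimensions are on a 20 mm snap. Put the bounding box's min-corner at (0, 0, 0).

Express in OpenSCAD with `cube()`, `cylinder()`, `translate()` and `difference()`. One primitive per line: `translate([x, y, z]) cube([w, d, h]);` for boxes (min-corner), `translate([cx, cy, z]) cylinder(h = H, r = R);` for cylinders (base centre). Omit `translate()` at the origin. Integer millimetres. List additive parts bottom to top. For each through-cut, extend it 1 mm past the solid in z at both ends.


difference() {
  cube([360, 160, 120]);
  translate([140, 40, -1]) cube([80, 80, 122]);
}


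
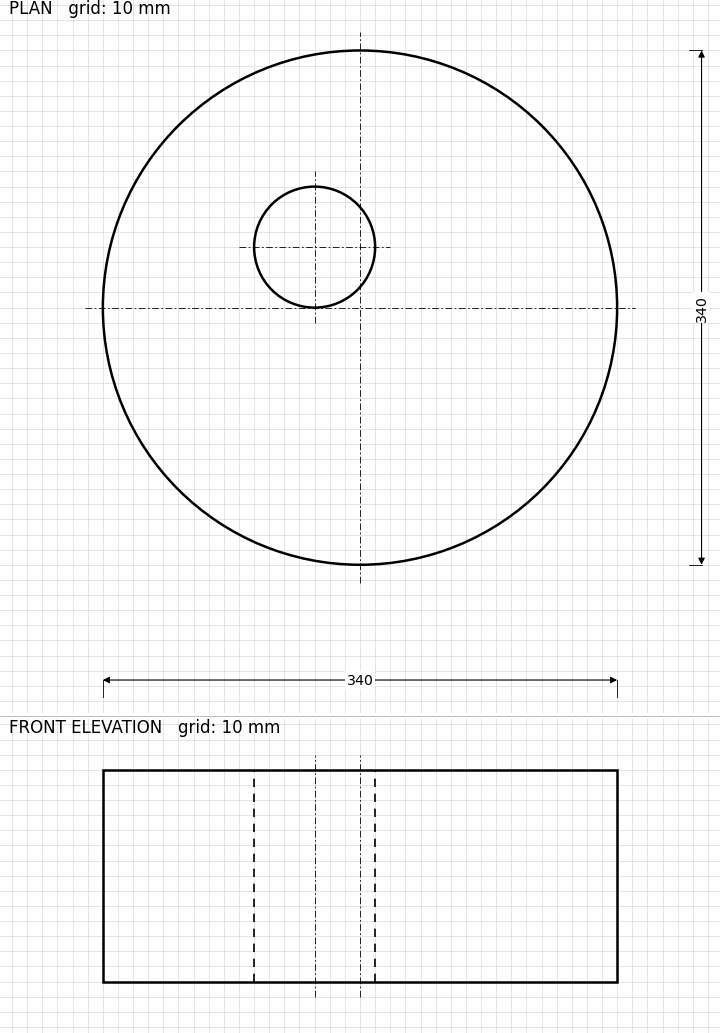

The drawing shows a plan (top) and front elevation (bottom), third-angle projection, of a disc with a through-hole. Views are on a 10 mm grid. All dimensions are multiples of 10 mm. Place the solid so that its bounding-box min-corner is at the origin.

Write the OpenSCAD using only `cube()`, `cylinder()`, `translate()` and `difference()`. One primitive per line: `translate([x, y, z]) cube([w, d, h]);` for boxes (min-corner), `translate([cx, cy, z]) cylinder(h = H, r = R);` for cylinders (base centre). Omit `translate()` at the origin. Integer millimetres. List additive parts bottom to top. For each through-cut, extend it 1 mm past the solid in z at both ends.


difference() {
  translate([170, 170, 0]) cylinder(h = 140, r = 170);
  translate([140, 210, -1]) cylinder(h = 142, r = 40);
}
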